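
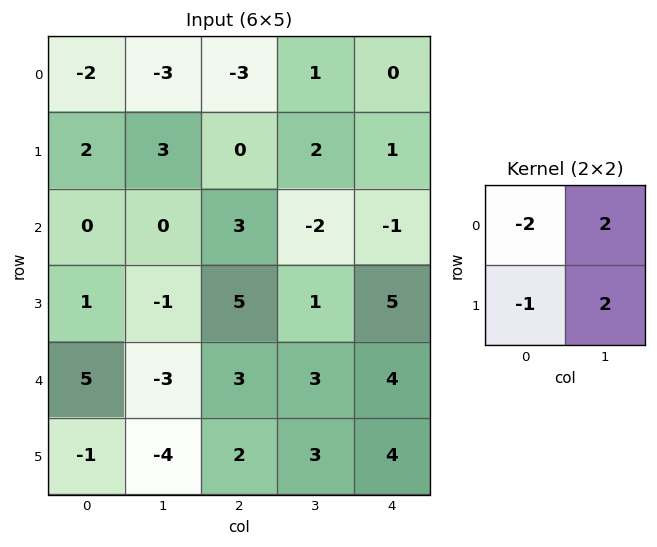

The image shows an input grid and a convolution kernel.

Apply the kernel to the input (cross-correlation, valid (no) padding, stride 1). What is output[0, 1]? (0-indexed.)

-3

The receptive field on the input at this output position is [-3 -3 / 3 0]. Elementwise product with the kernel and sum: -3·-2 + -3·2 + 3·-1 + 0·2.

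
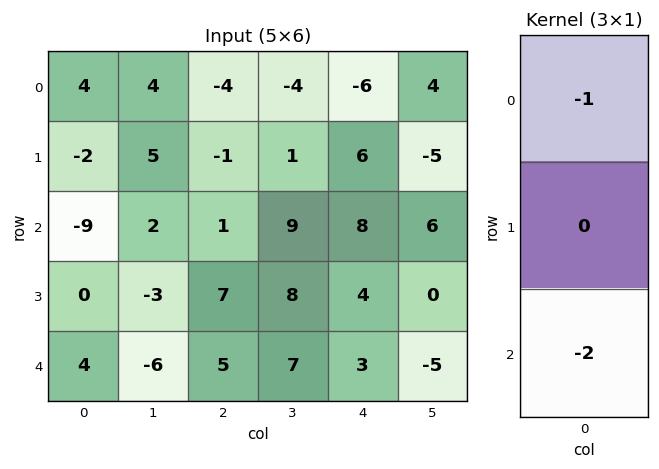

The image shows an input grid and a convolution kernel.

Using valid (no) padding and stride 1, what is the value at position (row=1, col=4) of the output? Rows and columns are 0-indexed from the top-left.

-14

The receptive field on the input at this output position is [6 / 8 / 4]. Elementwise product with the kernel and sum: 6·-1 + 4·-2.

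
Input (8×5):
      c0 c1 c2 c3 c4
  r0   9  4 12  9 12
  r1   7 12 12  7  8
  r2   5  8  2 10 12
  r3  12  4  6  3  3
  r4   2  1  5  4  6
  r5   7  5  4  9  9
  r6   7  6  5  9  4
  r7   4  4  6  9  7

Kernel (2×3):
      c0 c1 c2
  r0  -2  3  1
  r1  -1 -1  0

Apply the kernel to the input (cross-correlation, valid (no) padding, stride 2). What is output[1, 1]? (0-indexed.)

The receptive field on the input at this output position is [2 10 12 / 6 3 3]. Elementwise product with the kernel and sum: 2·-2 + 10·3 + 12·1 + 6·-1 + 3·-1.

29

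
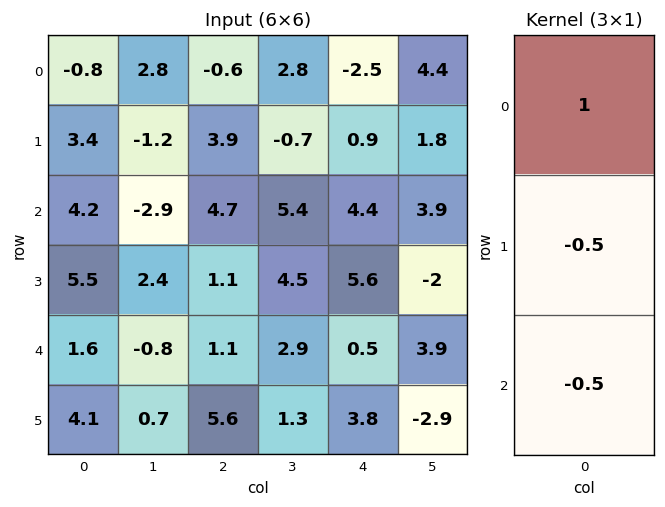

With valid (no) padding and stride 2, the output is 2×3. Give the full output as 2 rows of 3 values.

-4.6 -4.9 -5.15
0.65 3.6 1.35

Output[0,0]: The receptive field on the input at this output position is [-0.8 / 3.4 / 4.2]. Elementwise product with the kernel and sum: -0.8·1 + 3.4·-0.5 + 4.2·-0.5.
Output[0,1]: The receptive field on the input at this output position is [-0.6 / 3.9 / 4.7]. Elementwise product with the kernel and sum: -0.6·1 + 3.9·-0.5 + 4.7·-0.5.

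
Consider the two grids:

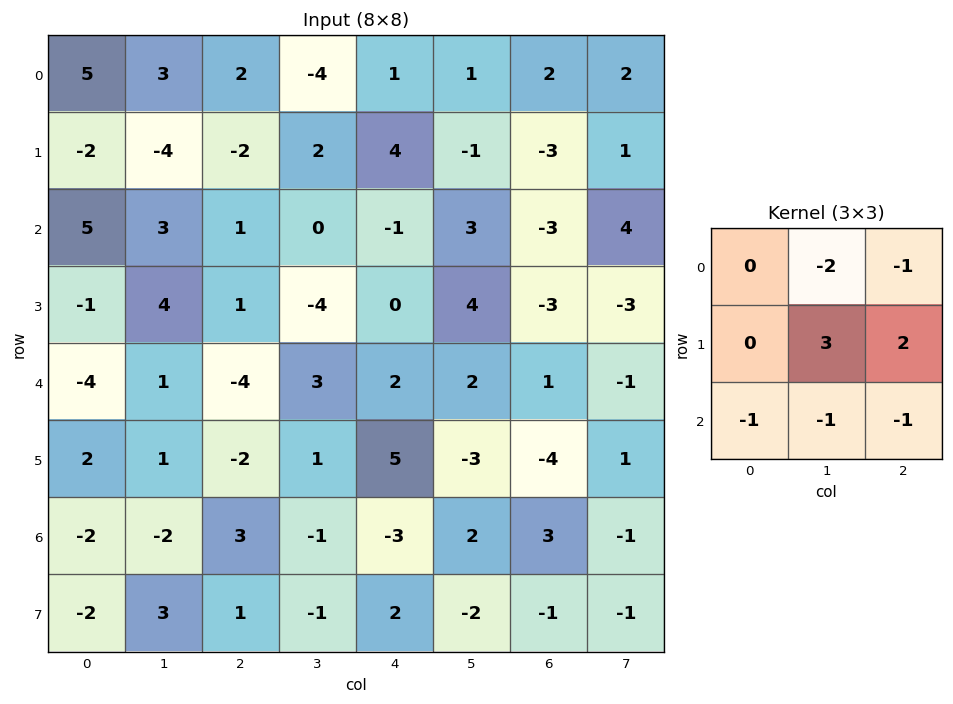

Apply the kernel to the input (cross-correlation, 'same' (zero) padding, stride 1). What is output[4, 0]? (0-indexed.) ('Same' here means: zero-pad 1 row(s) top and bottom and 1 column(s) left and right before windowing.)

-15

The receptive field on the zero-padded input at this output position is [0 -1 4 / 0 -4 1 / 0 2 1]. Elementwise product with the kernel and sum: -1·-2 + 4·-1 + -4·3 + 1·2 + 0·-1 + 2·-1 + 1·-1.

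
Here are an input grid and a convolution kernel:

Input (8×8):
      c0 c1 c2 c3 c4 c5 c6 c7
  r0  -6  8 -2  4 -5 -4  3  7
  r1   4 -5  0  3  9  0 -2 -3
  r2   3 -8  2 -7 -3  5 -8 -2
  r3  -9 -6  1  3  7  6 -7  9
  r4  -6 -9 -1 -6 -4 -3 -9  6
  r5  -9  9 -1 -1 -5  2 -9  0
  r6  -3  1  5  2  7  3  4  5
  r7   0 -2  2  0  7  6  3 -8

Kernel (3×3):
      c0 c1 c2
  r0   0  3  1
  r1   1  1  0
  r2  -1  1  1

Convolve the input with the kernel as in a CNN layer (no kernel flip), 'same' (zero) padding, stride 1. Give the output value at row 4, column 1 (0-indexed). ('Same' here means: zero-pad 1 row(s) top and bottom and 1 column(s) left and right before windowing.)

-15

The receptive field on the zero-padded input at this output position is [-9 -6 1 / -6 -9 -1 / -9 9 -1]. Elementwise product with the kernel and sum: -6·3 + 1·1 + -6·1 + -9·1 + -9·-1 + 9·1 + -1·1.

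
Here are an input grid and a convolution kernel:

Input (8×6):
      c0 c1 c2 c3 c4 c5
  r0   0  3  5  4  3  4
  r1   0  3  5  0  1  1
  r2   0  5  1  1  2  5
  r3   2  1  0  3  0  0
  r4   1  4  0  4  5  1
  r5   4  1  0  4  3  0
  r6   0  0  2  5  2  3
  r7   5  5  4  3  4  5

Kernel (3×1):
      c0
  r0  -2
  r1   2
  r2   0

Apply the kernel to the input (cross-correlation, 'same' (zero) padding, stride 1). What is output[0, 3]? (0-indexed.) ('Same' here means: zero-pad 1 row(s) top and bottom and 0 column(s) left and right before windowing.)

8

The receptive field on the zero-padded input at this output position is [0 / 4 / 0]. Elementwise product with the kernel and sum: 0·-2 + 4·2.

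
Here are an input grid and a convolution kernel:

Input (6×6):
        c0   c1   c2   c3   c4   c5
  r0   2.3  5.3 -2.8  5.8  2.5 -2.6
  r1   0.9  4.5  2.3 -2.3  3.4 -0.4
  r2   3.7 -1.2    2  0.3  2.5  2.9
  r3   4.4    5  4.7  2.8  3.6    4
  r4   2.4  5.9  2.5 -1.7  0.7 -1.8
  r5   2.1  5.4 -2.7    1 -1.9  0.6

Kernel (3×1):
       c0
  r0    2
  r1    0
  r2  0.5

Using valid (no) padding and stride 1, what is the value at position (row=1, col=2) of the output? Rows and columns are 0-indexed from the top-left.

6.95

The receptive field on the input at this output position is [2.3 / 2 / 4.7]. Elementwise product with the kernel and sum: 2.3·2 + 4.7·0.5.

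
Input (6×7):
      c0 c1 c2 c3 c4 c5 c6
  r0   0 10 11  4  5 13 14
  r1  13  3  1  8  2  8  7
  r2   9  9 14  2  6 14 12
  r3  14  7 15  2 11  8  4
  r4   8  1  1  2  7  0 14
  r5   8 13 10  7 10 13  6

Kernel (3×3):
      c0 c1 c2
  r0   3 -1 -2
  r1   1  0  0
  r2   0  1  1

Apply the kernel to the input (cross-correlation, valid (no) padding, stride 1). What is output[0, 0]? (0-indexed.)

The receptive field on the input at this output position is [0 10 11 / 13 3 1 / 9 9 14]. Elementwise product with the kernel and sum: 0·3 + 10·-1 + 11·-2 + 13·1 + 9·1 + 14·1.

4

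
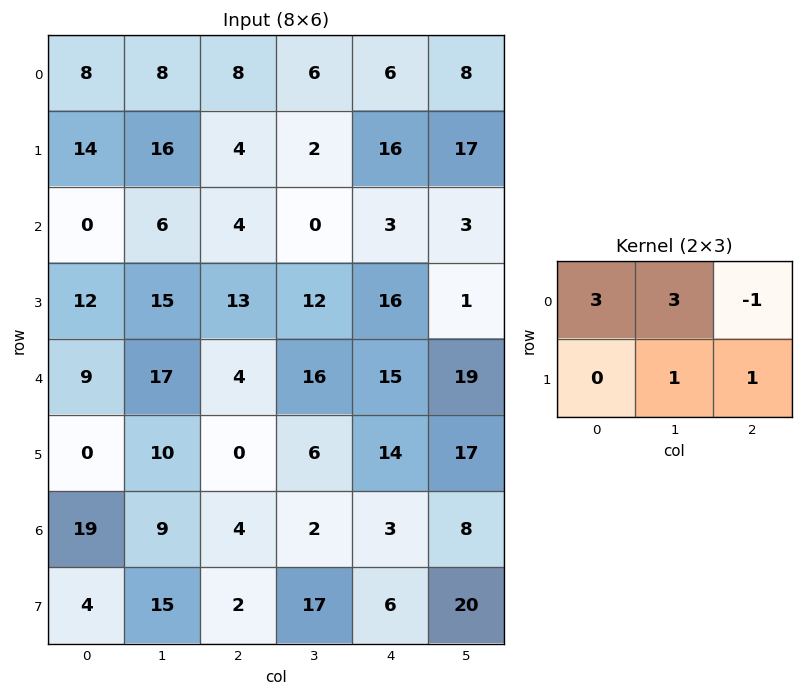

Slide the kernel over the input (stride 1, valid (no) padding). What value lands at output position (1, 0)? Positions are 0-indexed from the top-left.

The receptive field on the input at this output position is [14 16 4 / 0 6 4]. Elementwise product with the kernel and sum: 14·3 + 16·3 + 4·-1 + 6·1 + 4·1.

96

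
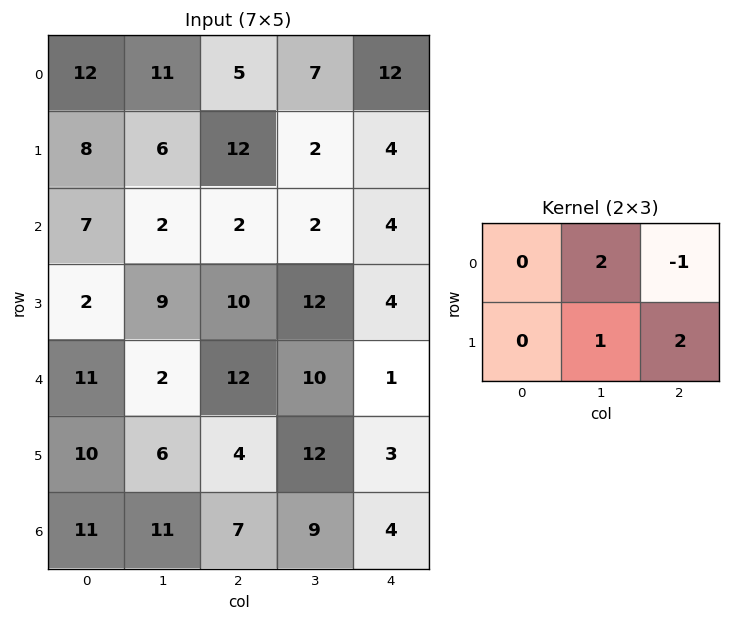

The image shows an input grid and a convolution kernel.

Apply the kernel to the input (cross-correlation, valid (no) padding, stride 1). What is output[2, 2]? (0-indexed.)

The receptive field on the input at this output position is [2 2 4 / 10 12 4]. Elementwise product with the kernel and sum: 2·2 + 4·-1 + 12·1 + 4·2.

20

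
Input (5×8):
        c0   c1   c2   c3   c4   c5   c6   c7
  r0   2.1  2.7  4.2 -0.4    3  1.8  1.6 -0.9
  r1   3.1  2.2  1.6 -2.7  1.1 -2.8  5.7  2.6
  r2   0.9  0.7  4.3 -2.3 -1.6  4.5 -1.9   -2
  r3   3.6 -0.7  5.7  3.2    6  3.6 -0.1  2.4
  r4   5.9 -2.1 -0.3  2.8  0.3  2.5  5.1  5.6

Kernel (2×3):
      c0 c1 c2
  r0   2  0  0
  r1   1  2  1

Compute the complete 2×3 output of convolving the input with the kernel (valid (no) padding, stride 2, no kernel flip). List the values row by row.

Output[0,0]: The receptive field on the input at this output position is [2.1 2.7 4.2 / 3.1 2.2 1.6]. Elementwise product with the kernel and sum: 2.1·2 + 3.1·1 + 2.2·2 + 1.6·1.

13.3 5.7 7.2
9.7 26.7 9.9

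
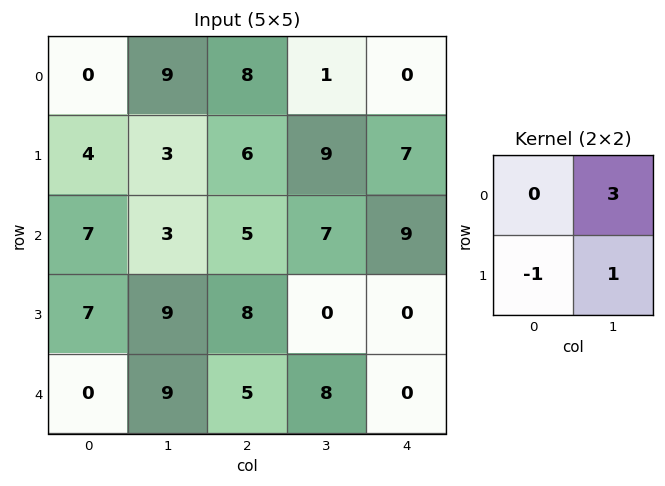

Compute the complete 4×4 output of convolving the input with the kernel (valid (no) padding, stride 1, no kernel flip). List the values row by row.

26 27 6 -2
5 20 29 23
11 14 13 27
36 20 3 -8

Output[0,0]: The receptive field on the input at this output position is [0 9 / 4 3]. Elementwise product with the kernel and sum: 9·3 + 4·-1 + 3·1.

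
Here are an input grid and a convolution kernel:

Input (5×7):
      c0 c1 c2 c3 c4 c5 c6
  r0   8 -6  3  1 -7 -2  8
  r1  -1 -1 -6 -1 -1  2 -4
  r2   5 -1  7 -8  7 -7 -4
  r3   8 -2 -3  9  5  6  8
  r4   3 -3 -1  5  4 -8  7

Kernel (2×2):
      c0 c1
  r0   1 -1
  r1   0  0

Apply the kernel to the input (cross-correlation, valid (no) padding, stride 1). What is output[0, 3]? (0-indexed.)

8

The receptive field on the input at this output position is [1 -7 / -1 -1]. Elementwise product with the kernel and sum: 1·1 + -7·-1.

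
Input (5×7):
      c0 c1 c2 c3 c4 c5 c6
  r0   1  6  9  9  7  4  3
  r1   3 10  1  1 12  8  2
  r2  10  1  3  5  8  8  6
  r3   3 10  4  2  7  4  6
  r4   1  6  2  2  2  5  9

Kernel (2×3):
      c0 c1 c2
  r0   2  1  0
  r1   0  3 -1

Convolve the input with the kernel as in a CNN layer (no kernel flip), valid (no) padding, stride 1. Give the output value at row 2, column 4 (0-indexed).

30

The receptive field on the input at this output position is [8 8 6 / 7 4 6]. Elementwise product with the kernel and sum: 8·2 + 8·1 + 4·3 + 6·-1.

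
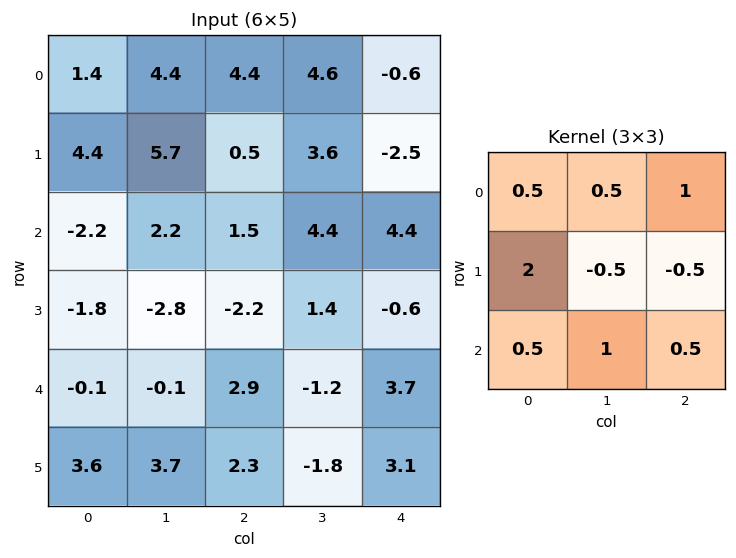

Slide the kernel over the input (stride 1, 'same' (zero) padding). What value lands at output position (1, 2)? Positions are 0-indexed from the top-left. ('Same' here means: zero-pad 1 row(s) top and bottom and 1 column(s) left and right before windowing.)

23.15

The receptive field on the zero-padded input at this output position is [4.4 4.4 4.6 / 5.7 0.5 3.6 / 2.2 1.5 4.4]. Elementwise product with the kernel and sum: 4.4·0.5 + 4.4·0.5 + 4.6·1 + 5.7·2 + 0.5·-0.5 + 3.6·-0.5 + 2.2·0.5 + 1.5·1 + 4.4·0.5.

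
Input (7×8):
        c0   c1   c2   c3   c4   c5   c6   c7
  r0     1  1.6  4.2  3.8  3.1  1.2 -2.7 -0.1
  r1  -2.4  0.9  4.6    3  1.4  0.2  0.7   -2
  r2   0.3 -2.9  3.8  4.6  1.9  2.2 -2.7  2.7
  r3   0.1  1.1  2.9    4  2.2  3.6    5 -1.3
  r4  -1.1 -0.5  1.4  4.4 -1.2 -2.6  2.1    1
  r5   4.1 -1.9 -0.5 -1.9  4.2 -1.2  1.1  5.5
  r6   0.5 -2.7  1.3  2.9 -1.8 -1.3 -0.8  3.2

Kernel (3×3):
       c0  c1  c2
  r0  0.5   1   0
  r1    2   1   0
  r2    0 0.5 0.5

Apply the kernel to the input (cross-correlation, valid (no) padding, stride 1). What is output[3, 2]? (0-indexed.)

13.8

The receptive field on the input at this output position is [2.9 4 2.2 / 1.4 4.4 -1.2 / -0.5 -1.9 4.2]. Elementwise product with the kernel and sum: 2.9·0.5 + 4·1 + 1.4·2 + 4.4·1 + -1.9·0.5 + 4.2·0.5.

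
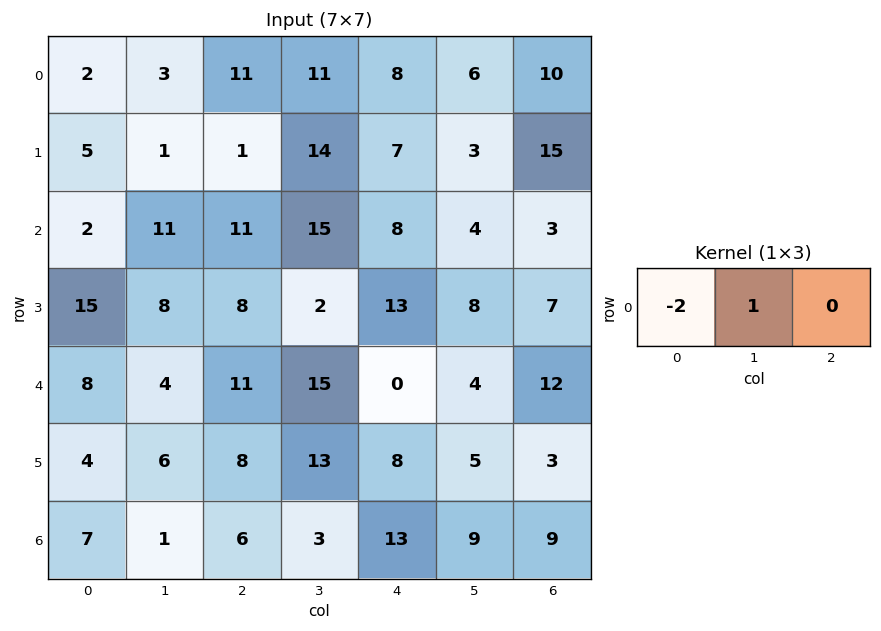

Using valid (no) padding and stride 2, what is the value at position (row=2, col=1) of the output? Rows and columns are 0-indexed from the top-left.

The receptive field on the input at this output position is [11 15 0]. Elementwise product with the kernel and sum: 11·-2 + 15·1.

-7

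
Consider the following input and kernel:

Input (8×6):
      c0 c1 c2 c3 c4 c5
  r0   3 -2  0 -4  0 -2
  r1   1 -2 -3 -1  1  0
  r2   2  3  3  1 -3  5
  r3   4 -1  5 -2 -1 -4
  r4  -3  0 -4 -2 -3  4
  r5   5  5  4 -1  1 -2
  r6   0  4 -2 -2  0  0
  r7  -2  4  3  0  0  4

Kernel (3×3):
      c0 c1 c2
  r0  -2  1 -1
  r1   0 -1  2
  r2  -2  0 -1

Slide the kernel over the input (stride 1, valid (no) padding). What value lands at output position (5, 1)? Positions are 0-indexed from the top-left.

The receptive field on the input at this output position is [5 4 -1 / 4 -2 -2 / 4 3 0]. Elementwise product with the kernel and sum: 5·-2 + 4·1 + -1·-1 + -2·-1 + -2·2 + 4·-2 + 0·-1.

-15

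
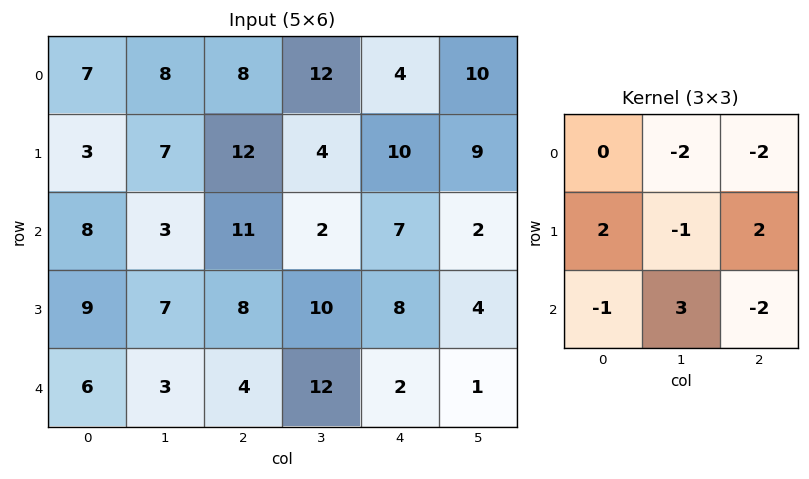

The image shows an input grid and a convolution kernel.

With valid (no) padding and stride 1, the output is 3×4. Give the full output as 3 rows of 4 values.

-30 -4 -11 3
-7 -36 12 -31
-6 -15 32 -6

Output[0,0]: The receptive field on the input at this output position is [7 8 8 / 3 7 12 / 8 3 11]. Elementwise product with the kernel and sum: 8·-2 + 8·-2 + 3·2 + 7·-1 + 12·2 + 8·-1 + 3·3 + 11·-2.
Output[0,1]: The receptive field on the input at this output position is [8 8 12 / 7 12 4 / 3 11 2]. Elementwise product with the kernel and sum: 8·-2 + 12·-2 + 7·2 + 12·-1 + 4·2 + 3·-1 + 11·3 + 2·-2.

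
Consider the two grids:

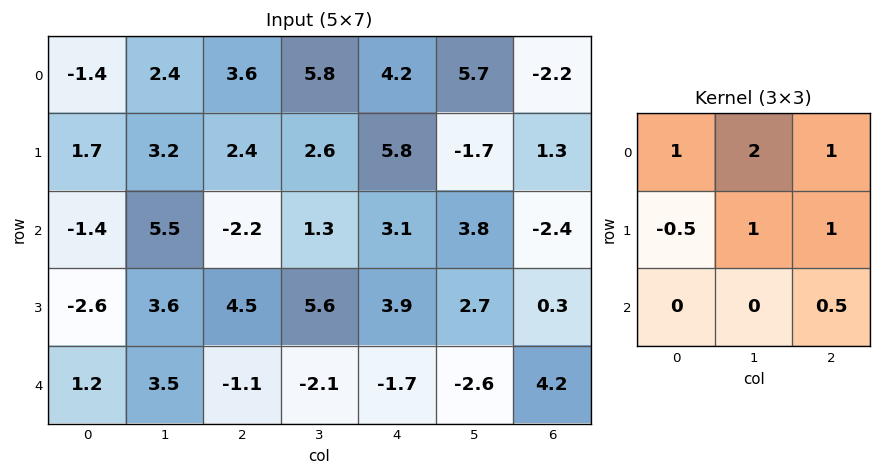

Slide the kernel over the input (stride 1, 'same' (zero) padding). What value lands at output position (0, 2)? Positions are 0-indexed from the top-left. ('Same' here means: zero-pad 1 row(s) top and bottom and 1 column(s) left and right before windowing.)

The receptive field on the zero-padded input at this output position is [0 0 0 / 2.4 3.6 5.8 / 3.2 2.4 2.6]. Elementwise product with the kernel and sum: 0·1 + 0·2 + 0·1 + 2.4·-0.5 + 3.6·1 + 5.8·1 + 2.6·0.5.

9.5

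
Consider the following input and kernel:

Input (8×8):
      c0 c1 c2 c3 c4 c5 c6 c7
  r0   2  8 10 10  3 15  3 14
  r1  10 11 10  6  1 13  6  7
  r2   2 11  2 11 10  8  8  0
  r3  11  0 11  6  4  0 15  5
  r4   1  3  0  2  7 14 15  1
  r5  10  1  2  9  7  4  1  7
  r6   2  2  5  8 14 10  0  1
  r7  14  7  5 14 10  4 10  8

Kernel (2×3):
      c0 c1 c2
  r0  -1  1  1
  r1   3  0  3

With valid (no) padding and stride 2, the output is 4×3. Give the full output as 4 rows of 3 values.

76 36 36
77 64 63
38 36 46
62 62 56

Output[0,0]: The receptive field on the input at this output position is [2 8 10 / 10 11 10]. Elementwise product with the kernel and sum: 2·-1 + 8·1 + 10·1 + 10·3 + 10·3.
Output[0,1]: The receptive field on the input at this output position is [10 10 3 / 10 6 1]. Elementwise product with the kernel and sum: 10·-1 + 10·1 + 3·1 + 10·3 + 1·3.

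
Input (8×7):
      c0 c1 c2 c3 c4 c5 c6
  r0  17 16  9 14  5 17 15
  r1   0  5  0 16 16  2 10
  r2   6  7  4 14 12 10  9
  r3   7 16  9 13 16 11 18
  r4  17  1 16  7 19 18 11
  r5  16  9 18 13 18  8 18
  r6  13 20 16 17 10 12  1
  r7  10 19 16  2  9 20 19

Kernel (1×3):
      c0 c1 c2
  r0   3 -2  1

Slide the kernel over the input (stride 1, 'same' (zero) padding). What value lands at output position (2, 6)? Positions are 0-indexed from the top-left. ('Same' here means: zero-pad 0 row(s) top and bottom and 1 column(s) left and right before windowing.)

12

The receptive field on the zero-padded input at this output position is [10 9 0]. Elementwise product with the kernel and sum: 10·3 + 9·-2 + 0·1.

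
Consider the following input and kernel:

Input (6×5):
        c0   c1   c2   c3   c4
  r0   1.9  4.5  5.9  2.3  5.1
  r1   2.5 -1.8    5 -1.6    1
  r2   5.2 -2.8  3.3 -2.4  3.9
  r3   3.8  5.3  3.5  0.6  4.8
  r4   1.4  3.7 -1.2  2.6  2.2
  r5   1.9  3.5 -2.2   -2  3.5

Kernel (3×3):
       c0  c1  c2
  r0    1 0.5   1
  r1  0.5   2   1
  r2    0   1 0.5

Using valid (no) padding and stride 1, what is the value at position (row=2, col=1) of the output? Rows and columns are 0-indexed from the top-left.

The receptive field on the input at this output position is [-2.8 3.3 -2.4 / 5.3 3.5 0.6 / 3.7 -1.2 2.6]. Elementwise product with the kernel and sum: -2.8·1 + 3.3·0.5 + -2.4·1 + 5.3·0.5 + 3.5·2 + 0.6·1 + -1.2·1 + 2.6·0.5.

6.8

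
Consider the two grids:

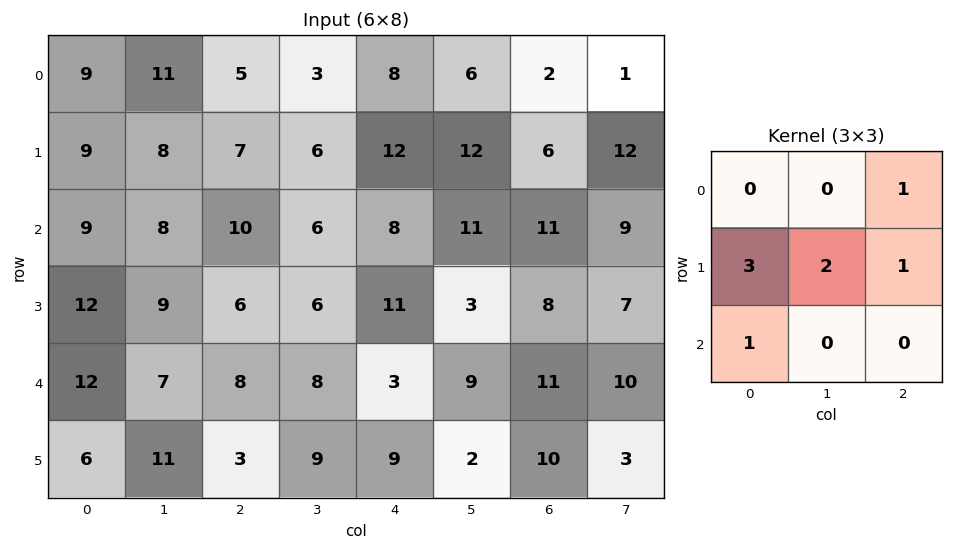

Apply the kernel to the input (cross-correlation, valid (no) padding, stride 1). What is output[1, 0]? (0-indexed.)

72

The receptive field on the input at this output position is [9 8 7 / 9 8 10 / 12 9 6]. Elementwise product with the kernel and sum: 7·1 + 9·3 + 8·2 + 10·1 + 12·1.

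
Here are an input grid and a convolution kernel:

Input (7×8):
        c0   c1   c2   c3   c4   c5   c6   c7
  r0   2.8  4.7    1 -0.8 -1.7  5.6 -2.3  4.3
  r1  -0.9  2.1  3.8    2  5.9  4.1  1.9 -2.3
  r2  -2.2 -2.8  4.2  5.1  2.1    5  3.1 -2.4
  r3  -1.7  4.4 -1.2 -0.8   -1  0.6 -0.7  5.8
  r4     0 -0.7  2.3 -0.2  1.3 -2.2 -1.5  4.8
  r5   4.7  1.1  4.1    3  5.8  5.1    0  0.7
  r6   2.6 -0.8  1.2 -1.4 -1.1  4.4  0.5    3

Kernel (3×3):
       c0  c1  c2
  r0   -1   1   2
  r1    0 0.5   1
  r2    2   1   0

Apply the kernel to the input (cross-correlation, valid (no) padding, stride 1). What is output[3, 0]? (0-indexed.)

16.15

The receptive field on the input at this output position is [-1.7 4.4 -1.2 / 0 -0.7 2.3 / 4.7 1.1 4.1]. Elementwise product with the kernel and sum: -1.7·-1 + 4.4·1 + -1.2·2 + -0.7·0.5 + 2.3·1 + 4.7·2 + 1.1·1.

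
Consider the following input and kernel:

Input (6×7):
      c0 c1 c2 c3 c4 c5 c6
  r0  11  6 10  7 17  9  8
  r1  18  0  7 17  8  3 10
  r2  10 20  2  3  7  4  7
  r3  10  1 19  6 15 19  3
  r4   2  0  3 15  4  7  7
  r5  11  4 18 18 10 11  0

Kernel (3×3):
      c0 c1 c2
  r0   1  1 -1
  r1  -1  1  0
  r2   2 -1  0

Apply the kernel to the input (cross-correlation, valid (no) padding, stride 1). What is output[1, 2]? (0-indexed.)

49

The receptive field on the input at this output position is [7 17 8 / 2 3 7 / 19 6 15]. Elementwise product with the kernel and sum: 7·1 + 17·1 + 8·-1 + 2·-1 + 3·1 + 19·2 + 6·-1.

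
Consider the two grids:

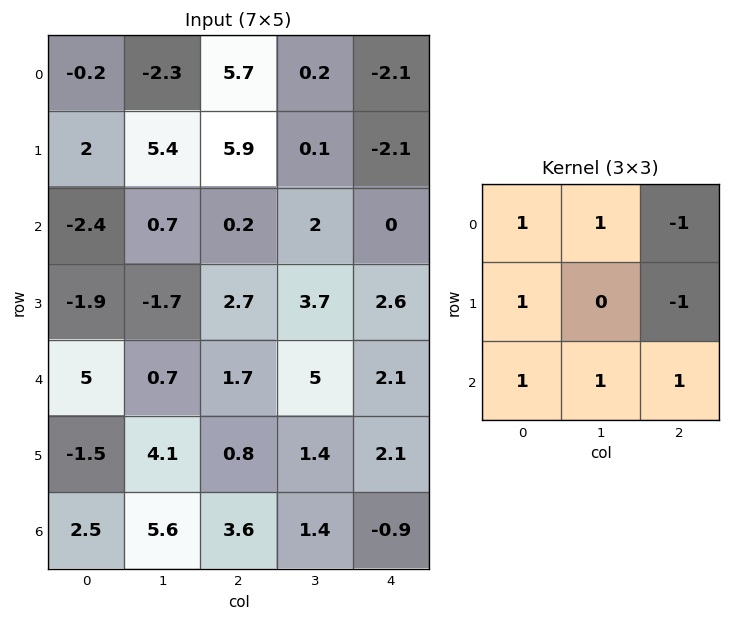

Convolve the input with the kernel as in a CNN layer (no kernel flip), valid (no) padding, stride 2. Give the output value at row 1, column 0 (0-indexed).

0.9

The receptive field on the input at this output position is [-2.4 0.7 0.2 / -1.9 -1.7 2.7 / 5 0.7 1.7]. Elementwise product with the kernel and sum: -2.4·1 + 0.7·1 + 0.2·-1 + -1.9·1 + 2.7·-1 + 5·1 + 0.7·1 + 1.7·1.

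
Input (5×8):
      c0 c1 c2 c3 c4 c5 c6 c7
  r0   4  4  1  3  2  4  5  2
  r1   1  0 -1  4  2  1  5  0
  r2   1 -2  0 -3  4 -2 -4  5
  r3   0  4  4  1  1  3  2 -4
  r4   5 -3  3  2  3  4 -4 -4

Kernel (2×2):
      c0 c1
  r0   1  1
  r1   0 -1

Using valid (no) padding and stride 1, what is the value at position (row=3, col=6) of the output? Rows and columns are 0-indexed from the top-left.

The receptive field on the input at this output position is [2 -4 / -4 -4]. Elementwise product with the kernel and sum: 2·1 + -4·1 + -4·-1.

2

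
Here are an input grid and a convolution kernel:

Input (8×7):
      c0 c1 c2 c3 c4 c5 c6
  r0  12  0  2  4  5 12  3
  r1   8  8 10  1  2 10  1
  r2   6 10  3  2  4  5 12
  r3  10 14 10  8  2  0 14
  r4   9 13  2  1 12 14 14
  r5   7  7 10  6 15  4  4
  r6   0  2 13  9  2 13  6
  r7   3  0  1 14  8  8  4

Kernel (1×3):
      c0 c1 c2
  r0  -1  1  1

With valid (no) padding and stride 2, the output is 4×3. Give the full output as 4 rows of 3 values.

Output[0,0]: The receptive field on the input at this output position is [12 0 2]. Elementwise product with the kernel and sum: 12·-1 + 0·1 + 2·1.
Output[0,1]: The receptive field on the input at this output position is [2 4 5]. Elementwise product with the kernel and sum: 2·-1 + 4·1 + 5·1.

-10 7 10
7 3 13
6 11 16
15 -2 17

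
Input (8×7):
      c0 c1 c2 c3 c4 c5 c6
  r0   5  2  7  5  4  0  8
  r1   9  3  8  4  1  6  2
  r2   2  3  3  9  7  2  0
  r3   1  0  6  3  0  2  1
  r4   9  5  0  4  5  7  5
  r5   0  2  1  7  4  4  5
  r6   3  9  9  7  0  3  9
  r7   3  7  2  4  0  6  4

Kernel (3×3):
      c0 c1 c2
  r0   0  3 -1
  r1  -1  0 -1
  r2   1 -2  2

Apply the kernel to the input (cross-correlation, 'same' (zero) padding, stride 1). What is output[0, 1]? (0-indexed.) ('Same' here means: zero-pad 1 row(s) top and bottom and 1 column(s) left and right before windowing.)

7

The receptive field on the zero-padded input at this output position is [0 0 0 / 5 2 7 / 9 3 8]. Elementwise product with the kernel and sum: 0·3 + 0·-1 + 5·-1 + 7·-1 + 9·1 + 3·-2 + 8·2.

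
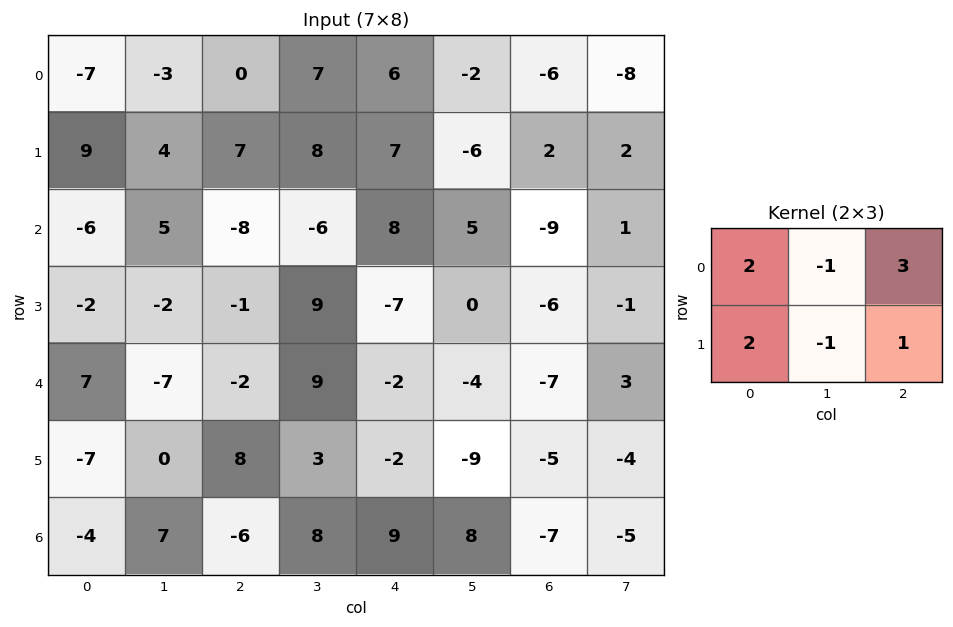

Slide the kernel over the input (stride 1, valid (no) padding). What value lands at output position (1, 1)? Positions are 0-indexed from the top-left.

37

The receptive field on the input at this output position is [4 7 8 / 5 -8 -6]. Elementwise product with the kernel and sum: 4·2 + 7·-1 + 8·3 + 5·2 + -8·-1 + -6·1.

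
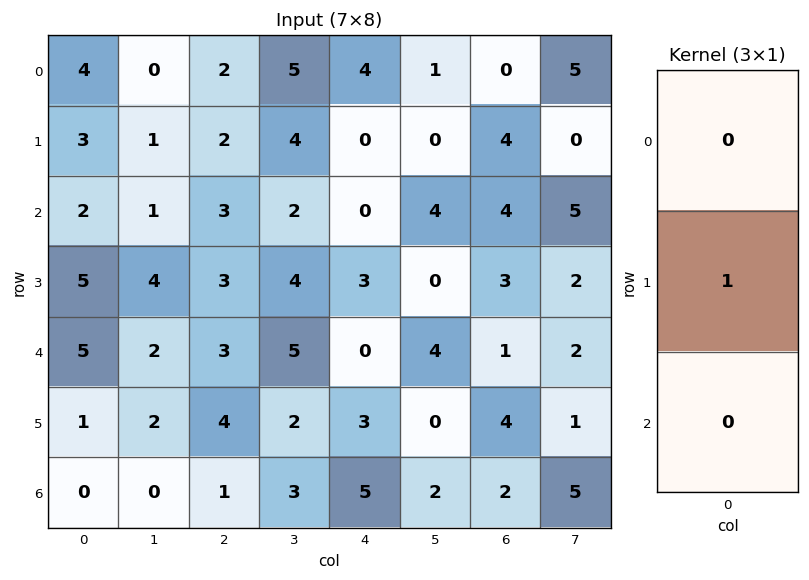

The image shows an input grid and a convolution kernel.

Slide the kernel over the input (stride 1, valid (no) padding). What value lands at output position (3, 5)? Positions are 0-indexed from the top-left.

4

The receptive field on the input at this output position is [0 / 4 / 0]. Elementwise product with the kernel and sum: 4·1.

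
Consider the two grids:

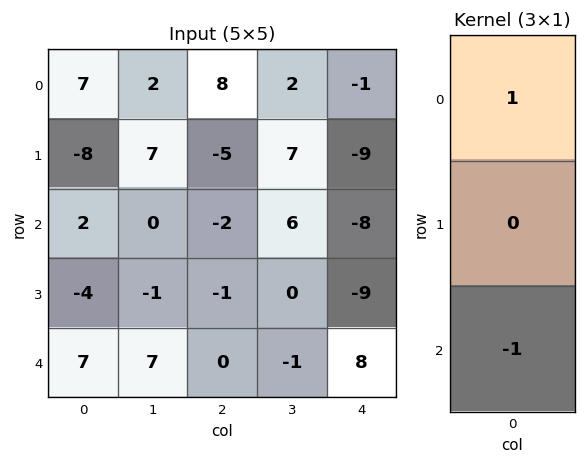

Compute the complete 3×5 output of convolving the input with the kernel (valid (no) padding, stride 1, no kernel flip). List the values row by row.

5 2 10 -4 7
-4 8 -4 7 0
-5 -7 -2 7 -16

Output[0,0]: The receptive field on the input at this output position is [7 / -8 / 2]. Elementwise product with the kernel and sum: 7·1 + 2·-1.
Output[0,1]: The receptive field on the input at this output position is [2 / 7 / 0]. Elementwise product with the kernel and sum: 2·1 + 0·-1.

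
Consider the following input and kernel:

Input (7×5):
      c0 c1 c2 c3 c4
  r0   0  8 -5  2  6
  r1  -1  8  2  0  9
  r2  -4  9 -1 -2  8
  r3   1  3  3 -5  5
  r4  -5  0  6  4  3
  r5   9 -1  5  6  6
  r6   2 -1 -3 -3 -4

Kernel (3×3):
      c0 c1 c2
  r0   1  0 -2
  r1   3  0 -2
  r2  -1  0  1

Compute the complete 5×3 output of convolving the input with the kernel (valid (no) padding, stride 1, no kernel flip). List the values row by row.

6 17 -20
-13 31 -33
6 36 -21
-36 12 6
-5 -25 2

Output[0,0]: The receptive field on the input at this output position is [0 8 -5 / -1 8 2 / -4 9 -1]. Elementwise product with the kernel and sum: 0·1 + -5·-2 + -1·3 + 2·-2 + -4·-1 + -1·1.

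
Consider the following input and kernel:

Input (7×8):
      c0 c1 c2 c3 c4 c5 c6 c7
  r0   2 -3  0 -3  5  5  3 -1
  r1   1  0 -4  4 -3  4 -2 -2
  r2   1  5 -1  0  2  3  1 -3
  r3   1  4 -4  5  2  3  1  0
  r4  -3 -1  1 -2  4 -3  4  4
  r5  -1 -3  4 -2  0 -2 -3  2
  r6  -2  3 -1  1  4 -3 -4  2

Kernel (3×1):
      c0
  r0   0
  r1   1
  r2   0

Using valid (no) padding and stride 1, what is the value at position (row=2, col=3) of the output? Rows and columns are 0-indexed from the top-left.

5

The receptive field on the input at this output position is [0 / 5 / -2]. Elementwise product with the kernel and sum: 5·1.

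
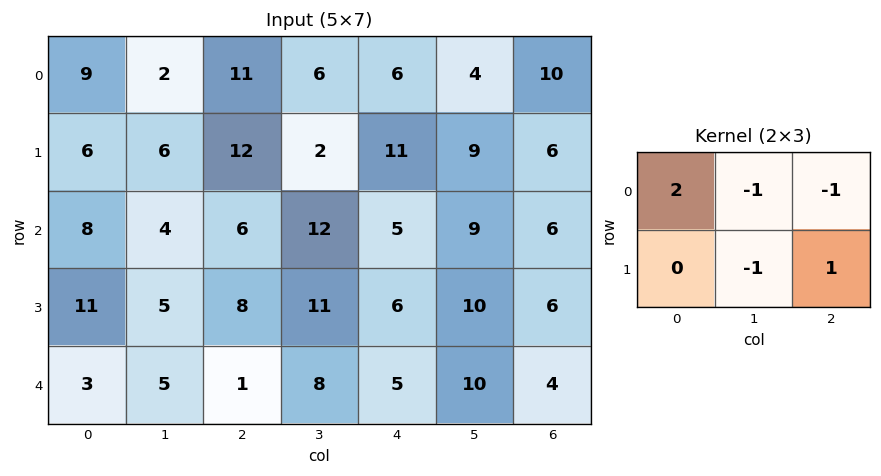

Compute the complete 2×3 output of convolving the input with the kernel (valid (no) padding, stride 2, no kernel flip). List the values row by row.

Output[0,0]: The receptive field on the input at this output position is [9 2 11 / 6 6 12]. Elementwise product with the kernel and sum: 9·2 + 2·-1 + 11·-1 + 6·-1 + 12·1.
Output[0,1]: The receptive field on the input at this output position is [11 6 6 / 12 2 11]. Elementwise product with the kernel and sum: 11·2 + 6·-1 + 6·-1 + 2·-1 + 11·1.

11 19 -5
9 -10 -9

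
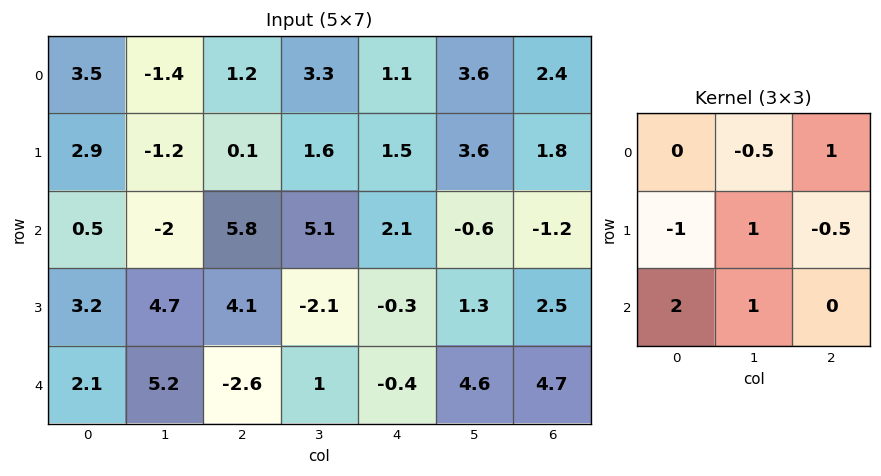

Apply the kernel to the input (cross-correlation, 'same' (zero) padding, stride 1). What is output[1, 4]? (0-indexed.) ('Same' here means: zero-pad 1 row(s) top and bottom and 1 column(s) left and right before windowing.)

13.45

The receptive field on the zero-padded input at this output position is [3.3 1.1 3.6 / 1.6 1.5 3.6 / 5.1 2.1 -0.6]. Elementwise product with the kernel and sum: 1.1·-0.5 + 3.6·1 + 1.6·-1 + 1.5·1 + 3.6·-0.5 + 5.1·2 + 2.1·1.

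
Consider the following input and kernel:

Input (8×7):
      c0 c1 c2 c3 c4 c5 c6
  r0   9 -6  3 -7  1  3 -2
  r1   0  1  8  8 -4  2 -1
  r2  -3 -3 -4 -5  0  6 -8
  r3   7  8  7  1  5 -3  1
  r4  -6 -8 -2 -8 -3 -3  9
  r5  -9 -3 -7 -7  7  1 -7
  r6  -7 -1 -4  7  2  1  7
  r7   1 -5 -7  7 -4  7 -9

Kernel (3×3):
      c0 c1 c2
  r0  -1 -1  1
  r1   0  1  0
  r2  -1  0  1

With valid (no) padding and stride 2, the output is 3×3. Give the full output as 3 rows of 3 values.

Output[0,0]: The receptive field on the input at this output position is [9 -6 3 / 0 1 8 / -3 -3 -4]. Elementwise product with the kernel and sum: 9·-1 + -6·-1 + 3·1 + 1·1 + -3·-1 + -4·1.

0 17 -12
14 9 -5
12 6 21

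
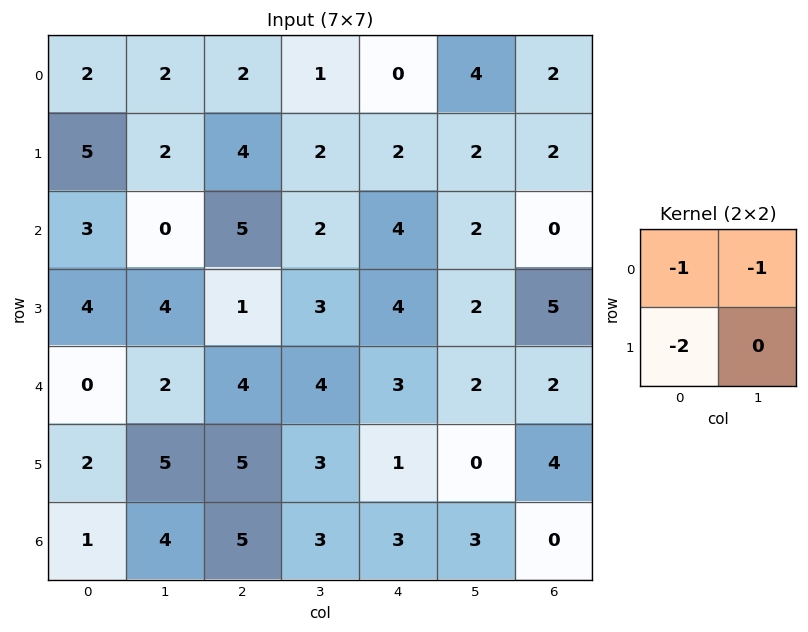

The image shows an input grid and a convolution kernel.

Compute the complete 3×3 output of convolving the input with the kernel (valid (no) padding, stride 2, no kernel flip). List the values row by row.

-14 -11 -8
-11 -9 -14
-6 -18 -7

Output[0,0]: The receptive field on the input at this output position is [2 2 / 5 2]. Elementwise product with the kernel and sum: 2·-1 + 2·-1 + 5·-2.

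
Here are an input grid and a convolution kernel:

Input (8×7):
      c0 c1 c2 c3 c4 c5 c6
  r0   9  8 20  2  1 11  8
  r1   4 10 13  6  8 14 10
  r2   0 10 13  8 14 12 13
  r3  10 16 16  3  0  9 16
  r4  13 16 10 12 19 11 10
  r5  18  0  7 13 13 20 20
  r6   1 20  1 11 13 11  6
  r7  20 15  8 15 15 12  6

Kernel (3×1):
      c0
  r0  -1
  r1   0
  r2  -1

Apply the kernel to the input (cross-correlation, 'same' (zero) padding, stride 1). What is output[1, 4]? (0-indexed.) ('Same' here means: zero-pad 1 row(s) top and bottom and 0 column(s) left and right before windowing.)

The receptive field on the zero-padded input at this output position is [1 / 8 / 14]. Elementwise product with the kernel and sum: 1·-1 + 14·-1.

-15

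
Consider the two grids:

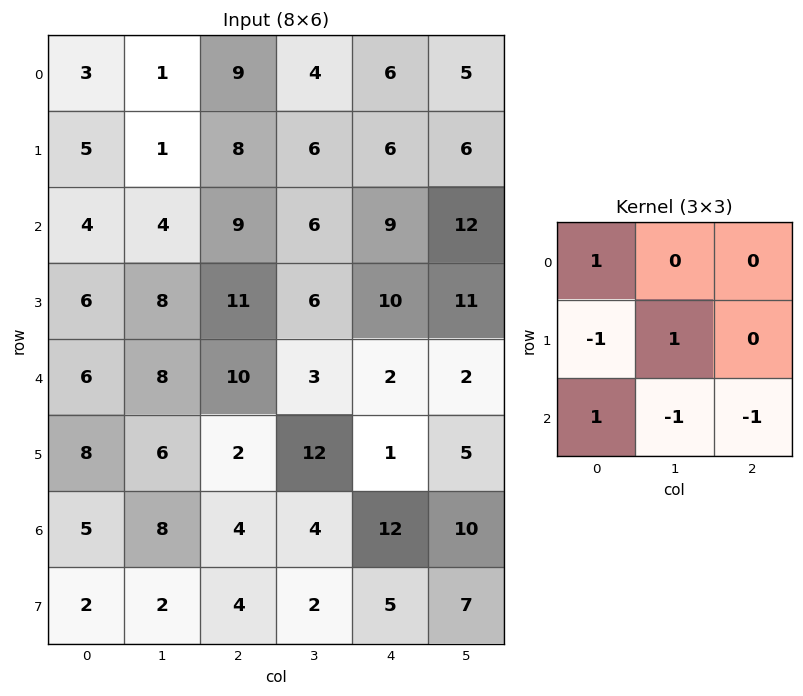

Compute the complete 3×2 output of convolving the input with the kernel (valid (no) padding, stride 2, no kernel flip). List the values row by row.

-10 1
-6 9
-3 8

Output[0,0]: The receptive field on the input at this output position is [3 1 9 / 5 1 8 / 4 4 9]. Elementwise product with the kernel and sum: 3·1 + 5·-1 + 1·1 + 4·1 + 4·-1 + 9·-1.
Output[0,1]: The receptive field on the input at this output position is [9 4 6 / 8 6 6 / 9 6 9]. Elementwise product with the kernel and sum: 9·1 + 8·-1 + 6·1 + 9·1 + 6·-1 + 9·-1.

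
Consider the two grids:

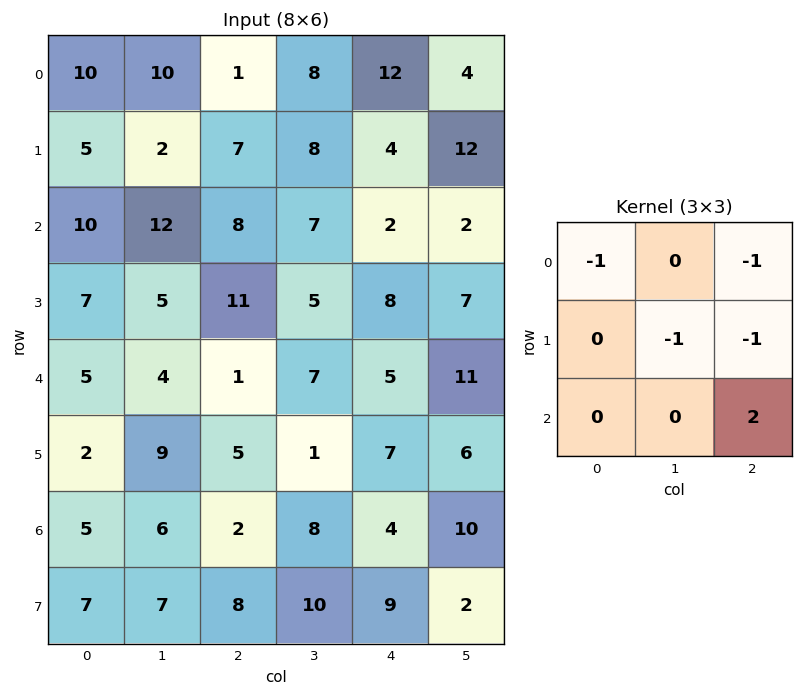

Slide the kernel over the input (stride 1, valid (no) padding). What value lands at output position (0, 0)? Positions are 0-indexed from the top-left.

The receptive field on the input at this output position is [10 10 1 / 5 2 7 / 10 12 8]. Elementwise product with the kernel and sum: 10·-1 + 1·-1 + 2·-1 + 7·-1 + 8·2.

-4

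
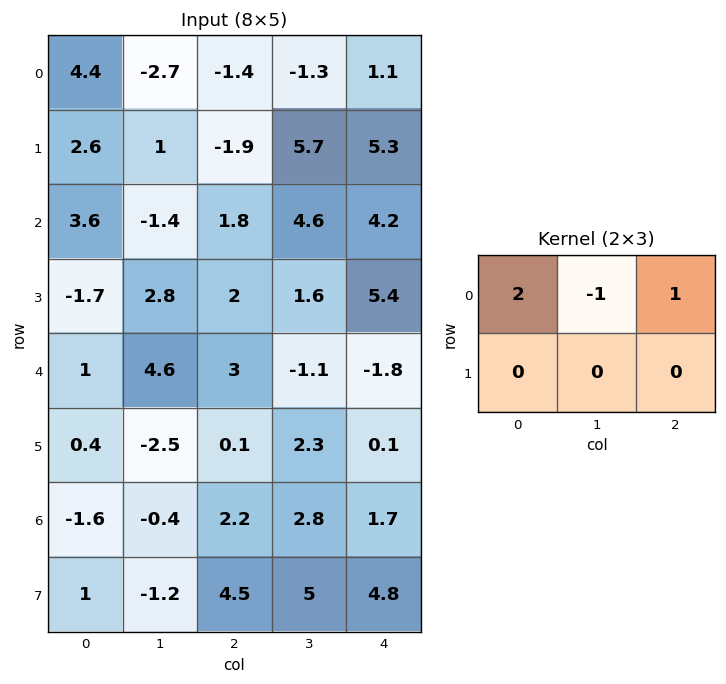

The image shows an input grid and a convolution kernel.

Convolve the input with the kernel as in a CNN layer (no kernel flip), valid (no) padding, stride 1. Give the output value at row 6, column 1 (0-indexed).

-0.2

The receptive field on the input at this output position is [-0.4 2.2 2.8 / -1.2 4.5 5]. Elementwise product with the kernel and sum: -0.4·2 + 2.2·-1 + 2.8·1.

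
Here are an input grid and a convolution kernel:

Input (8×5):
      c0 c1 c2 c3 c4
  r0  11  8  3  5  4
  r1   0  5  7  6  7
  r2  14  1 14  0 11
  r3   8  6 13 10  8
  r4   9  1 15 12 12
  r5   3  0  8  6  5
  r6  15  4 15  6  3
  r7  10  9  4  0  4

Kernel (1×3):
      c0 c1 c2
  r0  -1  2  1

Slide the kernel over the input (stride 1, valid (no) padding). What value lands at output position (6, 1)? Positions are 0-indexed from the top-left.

The receptive field on the input at this output position is [4 15 6]. Elementwise product with the kernel and sum: 4·-1 + 15·2 + 6·1.

32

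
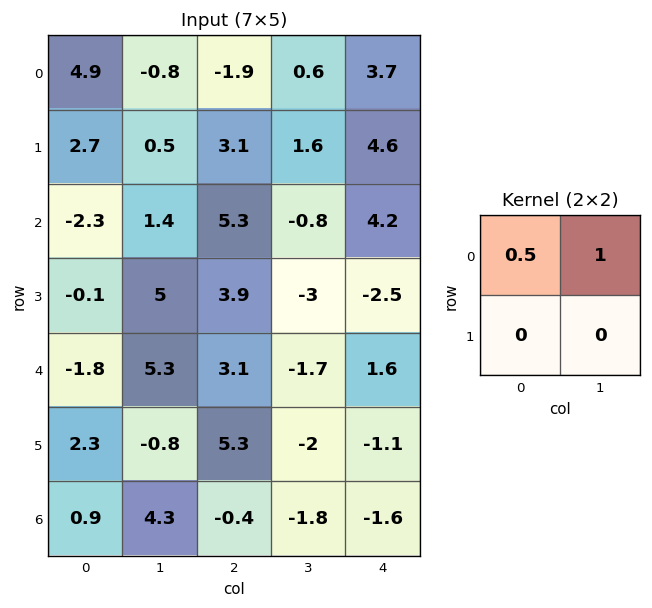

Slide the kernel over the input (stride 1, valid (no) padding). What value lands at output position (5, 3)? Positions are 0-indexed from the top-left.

-2.1

The receptive field on the input at this output position is [-2 -1.1 / -1.8 -1.6]. Elementwise product with the kernel and sum: -2·0.5 + -1.1·1.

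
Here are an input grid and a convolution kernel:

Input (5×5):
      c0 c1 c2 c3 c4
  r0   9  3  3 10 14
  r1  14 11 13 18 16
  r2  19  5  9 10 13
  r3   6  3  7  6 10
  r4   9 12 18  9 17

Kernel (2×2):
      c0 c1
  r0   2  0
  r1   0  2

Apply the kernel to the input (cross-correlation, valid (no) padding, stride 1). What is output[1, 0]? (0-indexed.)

38

The receptive field on the input at this output position is [14 11 / 19 5]. Elementwise product with the kernel and sum: 14·2 + 5·2.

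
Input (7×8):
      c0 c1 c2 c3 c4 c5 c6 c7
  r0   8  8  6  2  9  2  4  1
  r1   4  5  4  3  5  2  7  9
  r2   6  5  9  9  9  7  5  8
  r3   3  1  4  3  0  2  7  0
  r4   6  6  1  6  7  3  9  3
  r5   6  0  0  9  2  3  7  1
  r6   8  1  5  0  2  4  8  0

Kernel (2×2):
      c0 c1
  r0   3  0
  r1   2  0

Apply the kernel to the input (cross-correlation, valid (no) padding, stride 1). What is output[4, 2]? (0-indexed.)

The receptive field on the input at this output position is [1 6 / 0 9]. Elementwise product with the kernel and sum: 1·3 + 0·2.

3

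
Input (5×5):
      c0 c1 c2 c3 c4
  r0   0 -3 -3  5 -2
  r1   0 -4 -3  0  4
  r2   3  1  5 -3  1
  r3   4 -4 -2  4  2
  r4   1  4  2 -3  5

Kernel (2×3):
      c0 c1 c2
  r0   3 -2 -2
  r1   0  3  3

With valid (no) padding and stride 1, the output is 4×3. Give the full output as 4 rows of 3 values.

-9 -22 -3
32 0 -23
-21 5 37
42 -19 -12

Output[0,0]: The receptive field on the input at this output position is [0 -3 -3 / 0 -4 -3]. Elementwise product with the kernel and sum: 0·3 + -3·-2 + -3·-2 + -4·3 + -3·3.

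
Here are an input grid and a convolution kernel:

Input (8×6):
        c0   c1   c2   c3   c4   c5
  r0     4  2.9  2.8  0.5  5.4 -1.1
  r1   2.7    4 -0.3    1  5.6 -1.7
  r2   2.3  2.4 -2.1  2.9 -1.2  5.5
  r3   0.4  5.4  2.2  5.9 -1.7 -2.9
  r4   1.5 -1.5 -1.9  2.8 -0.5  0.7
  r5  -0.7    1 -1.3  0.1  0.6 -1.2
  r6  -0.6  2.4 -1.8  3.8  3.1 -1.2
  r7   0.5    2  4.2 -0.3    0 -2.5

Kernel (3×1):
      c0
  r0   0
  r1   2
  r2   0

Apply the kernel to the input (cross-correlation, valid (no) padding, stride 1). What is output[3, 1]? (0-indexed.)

The receptive field on the input at this output position is [5.4 / -1.5 / 1]. Elementwise product with the kernel and sum: -1.5·2.

-3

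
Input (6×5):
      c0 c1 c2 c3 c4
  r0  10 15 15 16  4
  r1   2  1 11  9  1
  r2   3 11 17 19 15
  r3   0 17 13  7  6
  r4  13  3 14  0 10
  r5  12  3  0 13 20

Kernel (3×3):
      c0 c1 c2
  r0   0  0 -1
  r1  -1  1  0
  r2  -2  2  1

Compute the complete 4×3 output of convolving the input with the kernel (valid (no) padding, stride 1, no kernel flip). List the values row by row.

Output[0,0]: The receptive field on the input at this output position is [10 15 15 / 2 1 11 / 3 11 17]. Elementwise product with the kernel and sum: 15·-1 + 2·-1 + 1·1 + 3·-2 + 11·2 + 17·1.
Output[0,1]: The receptive field on the input at this output position is [15 15 16 / 1 11 9 / 11 17 19]. Elementwise product with the kernel and sum: 16·-1 + 1·-1 + 11·1 + 11·-2 + 17·2 + 19·1.

17 25 13
44 -4 -5
-6 -1 -39
-41 11 26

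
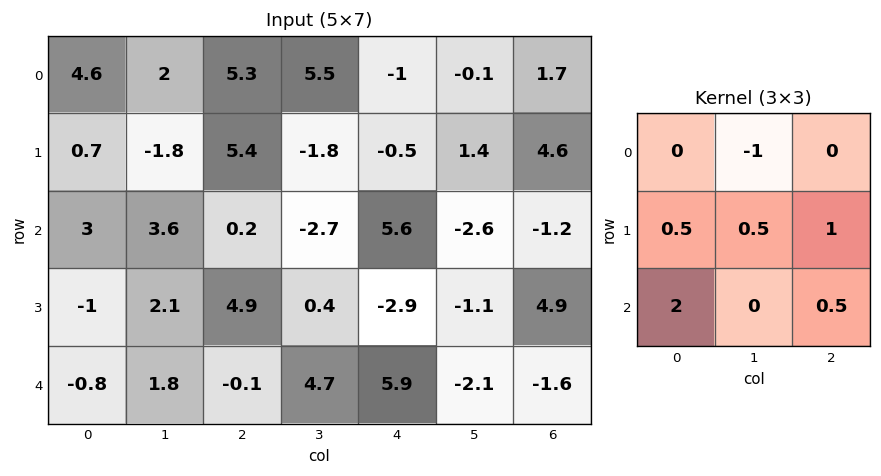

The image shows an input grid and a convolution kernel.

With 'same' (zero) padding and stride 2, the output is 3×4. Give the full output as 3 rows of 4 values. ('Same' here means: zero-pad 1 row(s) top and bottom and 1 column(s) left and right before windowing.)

3.4 4.65 -0.75 3.6
5.45 -1.8 -0.4 -8.7
2.4 0.65 6.1 -6.75

Output[0,0]: The receptive field on the zero-padded input at this output position is [0 0 0 / 0 4.6 2 / 0 0.7 -1.8]. Elementwise product with the kernel and sum: 0·-1 + 0·0.5 + 4.6·0.5 + 2·1 + 0·2 + -1.8·0.5.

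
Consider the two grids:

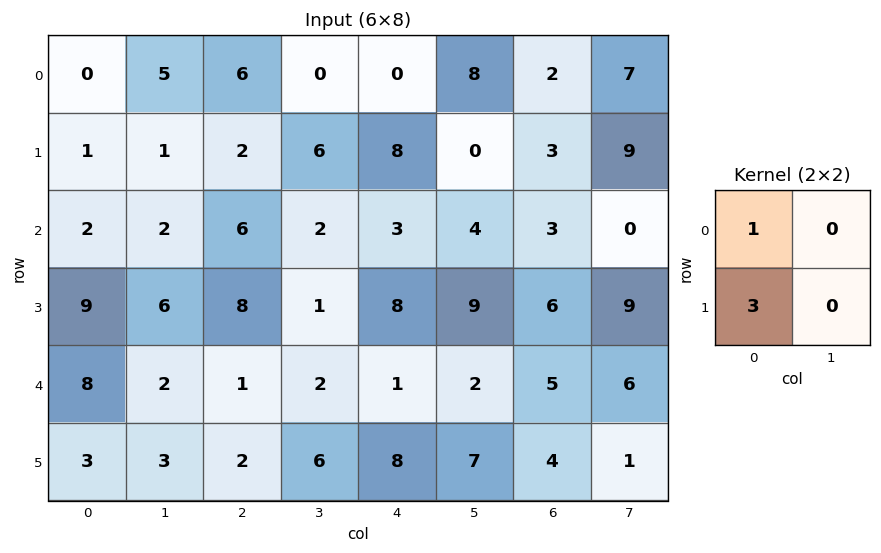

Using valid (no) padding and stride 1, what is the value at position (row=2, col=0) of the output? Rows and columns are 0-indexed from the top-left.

29

The receptive field on the input at this output position is [2 2 / 9 6]. Elementwise product with the kernel and sum: 2·1 + 9·3.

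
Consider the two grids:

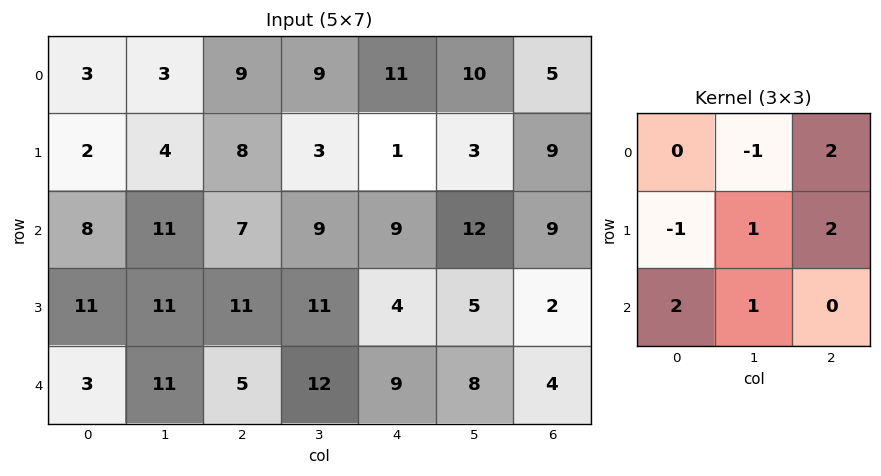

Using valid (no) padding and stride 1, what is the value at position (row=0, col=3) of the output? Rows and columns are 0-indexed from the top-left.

40

The receptive field on the input at this output position is [9 11 10 / 3 1 3 / 9 9 12]. Elementwise product with the kernel and sum: 11·-1 + 10·2 + 3·-1 + 1·1 + 3·2 + 9·2 + 9·1.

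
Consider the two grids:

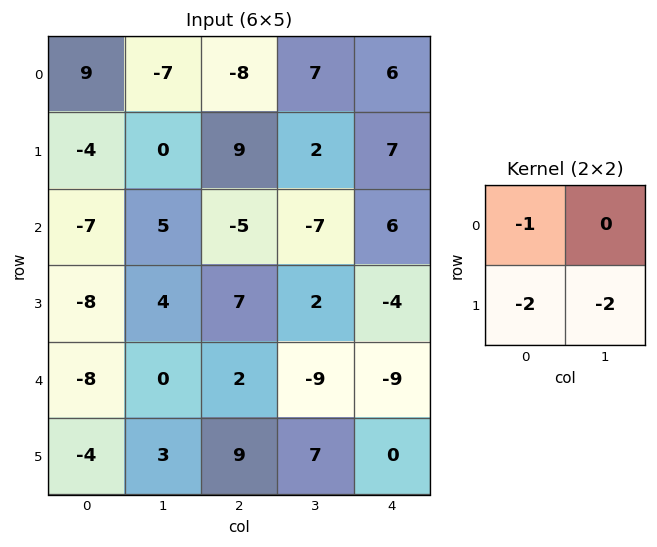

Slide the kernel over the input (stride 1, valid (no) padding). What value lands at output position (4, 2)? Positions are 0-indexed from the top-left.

The receptive field on the input at this output position is [2 -9 / 9 7]. Elementwise product with the kernel and sum: 2·-1 + 9·-2 + 7·-2.

-34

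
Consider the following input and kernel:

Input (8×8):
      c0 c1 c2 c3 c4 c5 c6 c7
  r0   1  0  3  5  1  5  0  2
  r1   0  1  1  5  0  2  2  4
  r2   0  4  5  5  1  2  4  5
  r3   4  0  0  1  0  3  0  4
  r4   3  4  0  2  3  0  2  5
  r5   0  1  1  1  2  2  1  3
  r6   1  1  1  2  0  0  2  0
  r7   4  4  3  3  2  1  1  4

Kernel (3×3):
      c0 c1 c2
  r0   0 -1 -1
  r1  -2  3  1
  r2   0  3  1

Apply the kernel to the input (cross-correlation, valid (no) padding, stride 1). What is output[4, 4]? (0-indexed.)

3

The receptive field on the input at this output position is [3 0 2 / 2 2 1 / 0 0 2]. Elementwise product with the kernel and sum: 0·-1 + 2·-1 + 2·-2 + 2·3 + 1·1 + 0·3 + 2·1.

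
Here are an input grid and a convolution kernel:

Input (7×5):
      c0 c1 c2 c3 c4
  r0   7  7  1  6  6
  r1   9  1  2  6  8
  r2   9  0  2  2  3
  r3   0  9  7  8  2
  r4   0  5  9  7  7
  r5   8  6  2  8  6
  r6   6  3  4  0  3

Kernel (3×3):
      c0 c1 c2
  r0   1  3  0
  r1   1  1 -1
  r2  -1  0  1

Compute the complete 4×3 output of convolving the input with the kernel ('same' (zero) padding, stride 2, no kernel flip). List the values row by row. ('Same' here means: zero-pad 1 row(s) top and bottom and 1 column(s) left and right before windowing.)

Output[0,0]: The receptive field on the zero-padded input at this output position is [0 0 0 / 0 7 7 / 0 9 1]. Elementwise product with the kernel and sum: 0·1 + 0·3 + 0·1 + 7·1 + 7·-1 + 0·-1 + 1·1.
Output[0,1]: The receptive field on the zero-padded input at this output position is [0 0 0 / 7 1 6 / 1 2 6]. Elementwise product with the kernel and sum: 0·1 + 0·3 + 7·1 + 1·1 + 6·-1 + 1·-1 + 6·1.

1 7 6
45 6 27
1 39 20
27 19 29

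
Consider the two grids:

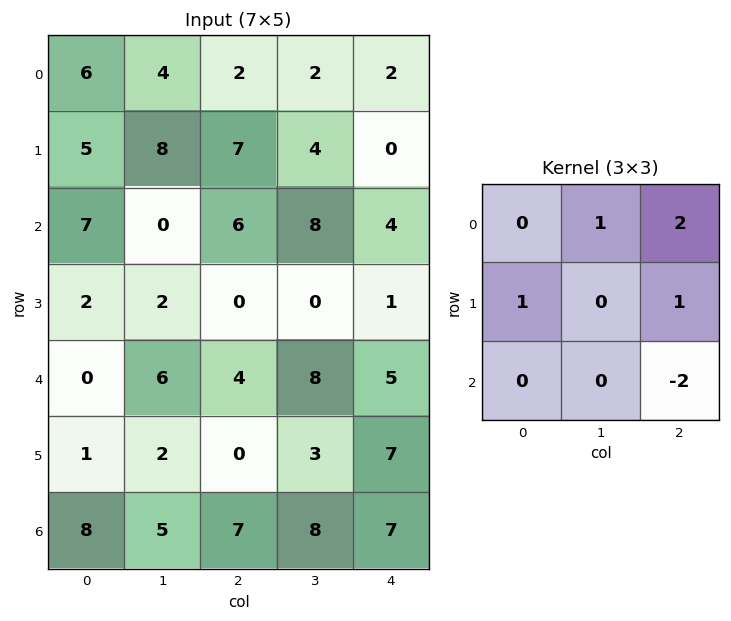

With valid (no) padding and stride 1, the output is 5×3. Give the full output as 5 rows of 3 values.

Output[0,0]: The receptive field on the input at this output position is [6 4 2 / 5 8 7 / 7 0 6]. Elementwise product with the kernel and sum: 4·1 + 2·2 + 5·1 + 7·1 + 6·-2.

8 2 5
35 23 12
6 8 7
6 8 -3
1 9 11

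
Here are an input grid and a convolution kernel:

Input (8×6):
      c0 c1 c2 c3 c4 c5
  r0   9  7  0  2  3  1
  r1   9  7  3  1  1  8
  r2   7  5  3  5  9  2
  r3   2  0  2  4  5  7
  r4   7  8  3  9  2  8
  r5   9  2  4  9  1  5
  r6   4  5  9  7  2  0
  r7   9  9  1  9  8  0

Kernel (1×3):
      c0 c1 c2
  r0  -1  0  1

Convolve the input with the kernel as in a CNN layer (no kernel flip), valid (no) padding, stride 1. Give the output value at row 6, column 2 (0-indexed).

The receptive field on the input at this output position is [9 7 2]. Elementwise product with the kernel and sum: 9·-1 + 2·1.

-7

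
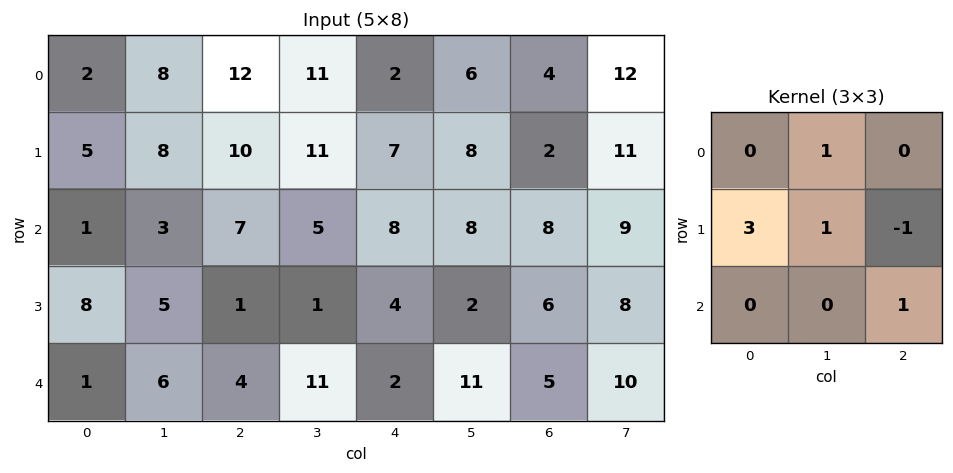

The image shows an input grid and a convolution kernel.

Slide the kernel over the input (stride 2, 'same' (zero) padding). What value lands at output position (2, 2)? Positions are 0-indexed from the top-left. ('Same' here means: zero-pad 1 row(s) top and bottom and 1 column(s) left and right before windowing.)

28

The receptive field on the zero-padded input at this output position is [1 4 2 / 11 2 11 / 0 0 0]. Elementwise product with the kernel and sum: 4·1 + 11·3 + 2·1 + 11·-1 + 0·1.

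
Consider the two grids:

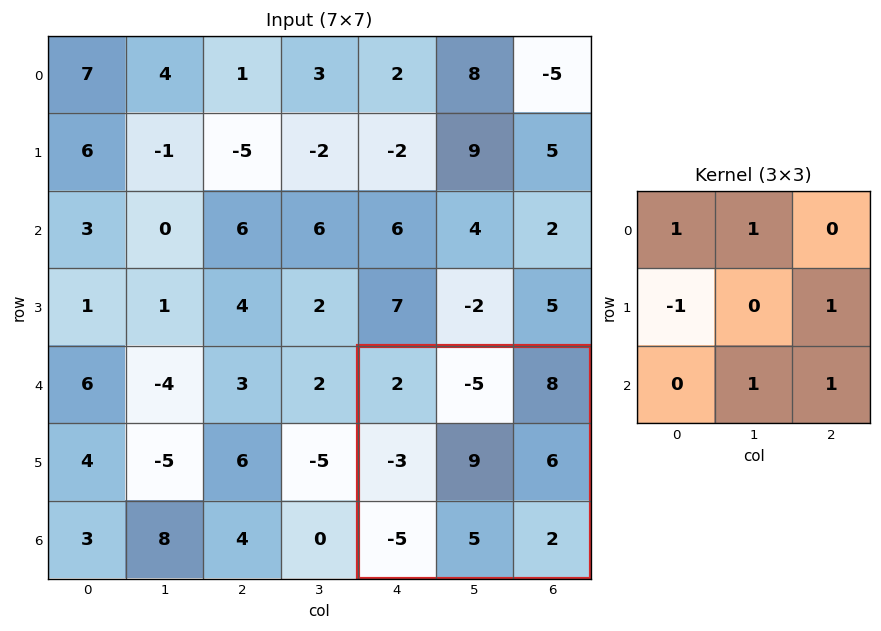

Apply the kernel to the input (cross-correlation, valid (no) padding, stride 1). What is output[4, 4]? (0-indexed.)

13

The receptive field on the input at this output position is [2 -5 8 / -3 9 6 / -5 5 2]. Elementwise product with the kernel and sum: 2·1 + -5·1 + -3·-1 + 6·1 + 5·1 + 2·1.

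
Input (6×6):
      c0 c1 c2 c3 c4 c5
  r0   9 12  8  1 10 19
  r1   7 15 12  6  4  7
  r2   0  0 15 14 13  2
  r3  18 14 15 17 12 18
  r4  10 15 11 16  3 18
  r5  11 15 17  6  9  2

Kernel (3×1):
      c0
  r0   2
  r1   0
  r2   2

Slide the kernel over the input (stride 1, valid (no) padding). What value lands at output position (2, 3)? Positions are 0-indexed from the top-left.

60

The receptive field on the input at this output position is [14 / 17 / 16]. Elementwise product with the kernel and sum: 14·2 + 16·2.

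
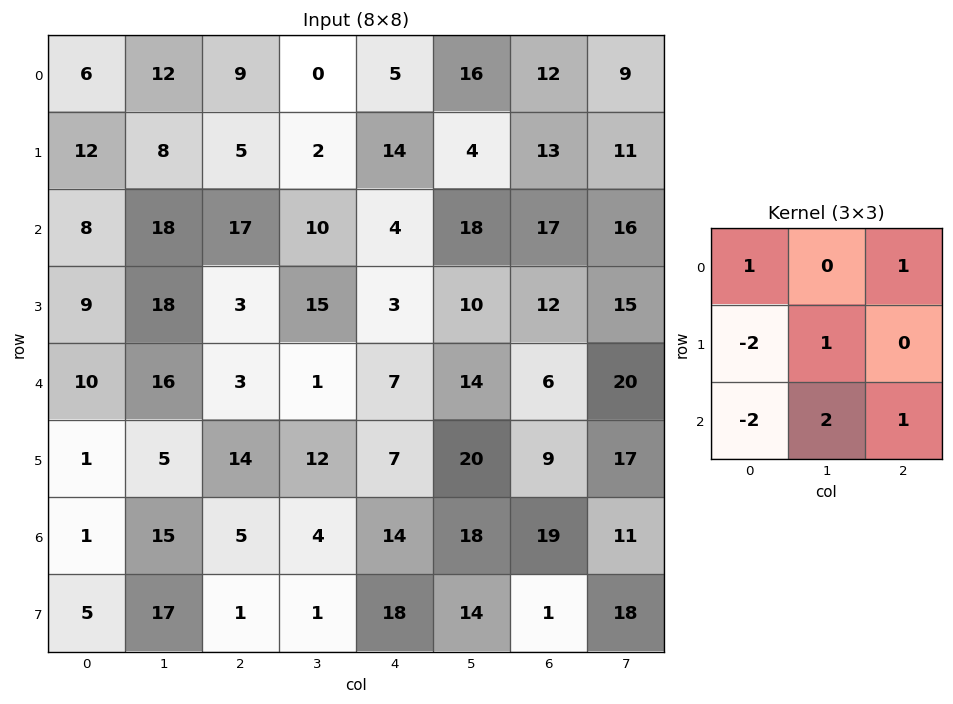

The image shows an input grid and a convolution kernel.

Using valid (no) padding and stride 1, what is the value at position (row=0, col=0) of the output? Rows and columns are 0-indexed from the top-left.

36

The receptive field on the input at this output position is [6 12 9 / 12 8 5 / 8 18 17]. Elementwise product with the kernel and sum: 6·1 + 9·1 + 12·-2 + 8·1 + 8·-2 + 18·2 + 17·1.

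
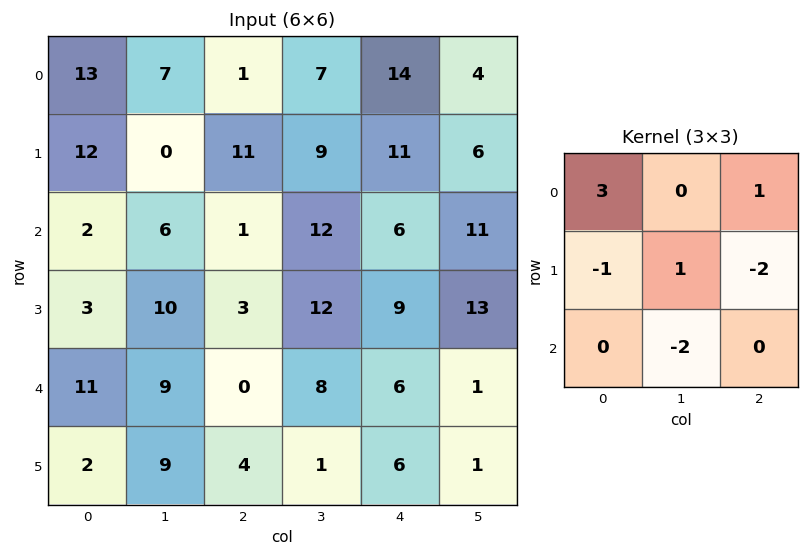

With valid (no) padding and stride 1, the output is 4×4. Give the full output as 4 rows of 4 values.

-6 19 -31 3
29 -26 19 -13
-10 -1 -16 6
-8 9 12 33

Output[0,0]: The receptive field on the input at this output position is [13 7 1 / 12 0 11 / 2 6 1]. Elementwise product with the kernel and sum: 13·3 + 1·1 + 12·-1 + 0·1 + 11·-2 + 6·-2.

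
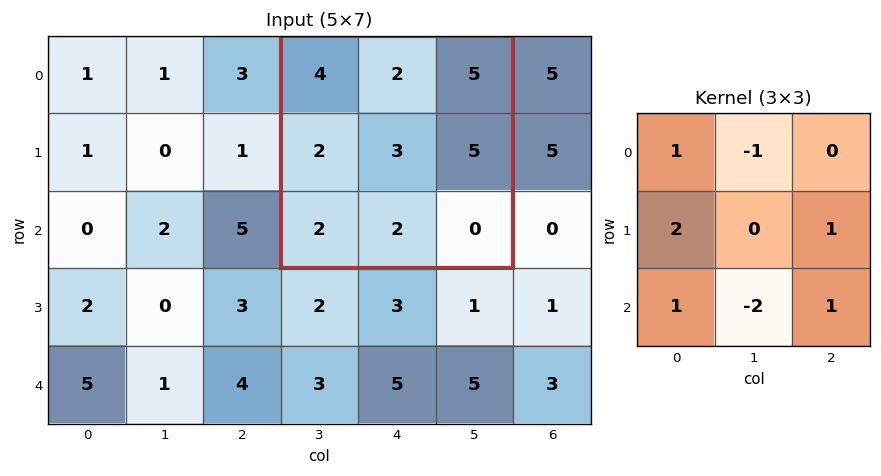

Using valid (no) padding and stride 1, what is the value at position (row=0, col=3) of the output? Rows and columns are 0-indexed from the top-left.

The receptive field on the input at this output position is [4 2 5 / 2 3 5 / 2 2 0]. Elementwise product with the kernel and sum: 4·1 + 2·-1 + 2·2 + 5·1 + 2·1 + 2·-2 + 0·1.

9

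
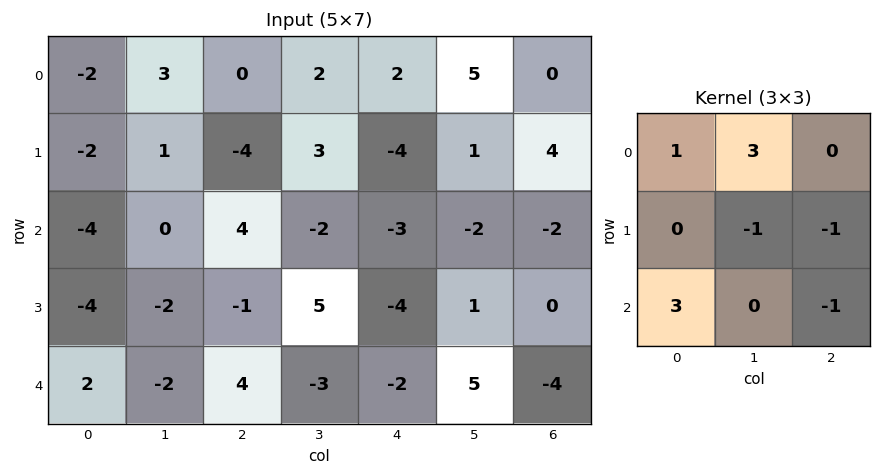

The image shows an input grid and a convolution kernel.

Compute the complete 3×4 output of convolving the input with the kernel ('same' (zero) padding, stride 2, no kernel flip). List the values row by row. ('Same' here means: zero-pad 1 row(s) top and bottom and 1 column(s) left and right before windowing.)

-2 -2 1 3
0 -24 10 18
-12 -6 -10 5

Output[0,0]: The receptive field on the zero-padded input at this output position is [0 0 0 / 0 -2 3 / 0 -2 1]. Elementwise product with the kernel and sum: 0·1 + 0·3 + -2·-1 + 3·-1 + 0·3 + 1·-1.
Output[0,1]: The receptive field on the zero-padded input at this output position is [0 0 0 / 3 0 2 / 1 -4 3]. Elementwise product with the kernel and sum: 0·1 + 0·3 + 0·-1 + 2·-1 + 1·3 + 3·-1.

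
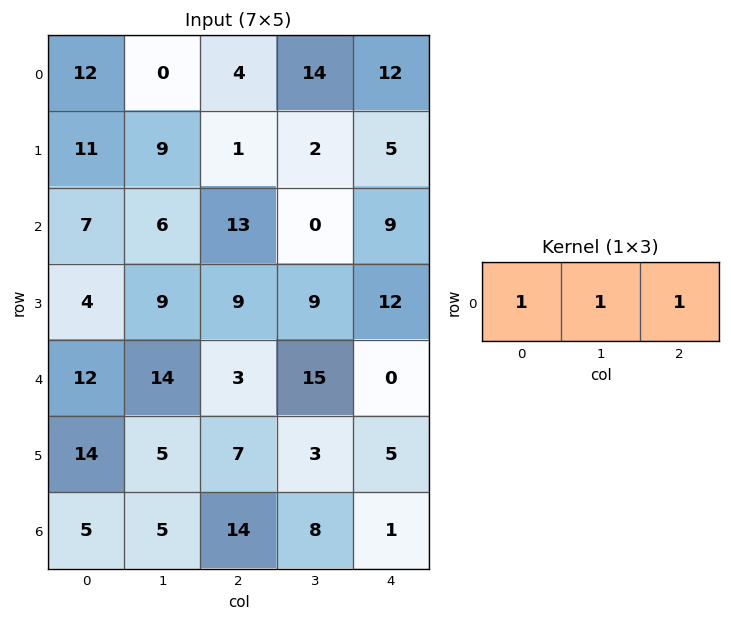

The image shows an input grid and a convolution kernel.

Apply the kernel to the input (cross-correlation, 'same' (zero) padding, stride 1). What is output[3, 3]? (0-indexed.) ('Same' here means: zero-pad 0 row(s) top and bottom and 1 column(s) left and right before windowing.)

30

The receptive field on the zero-padded input at this output position is [9 9 12]. Elementwise product with the kernel and sum: 9·1 + 9·1 + 12·1.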